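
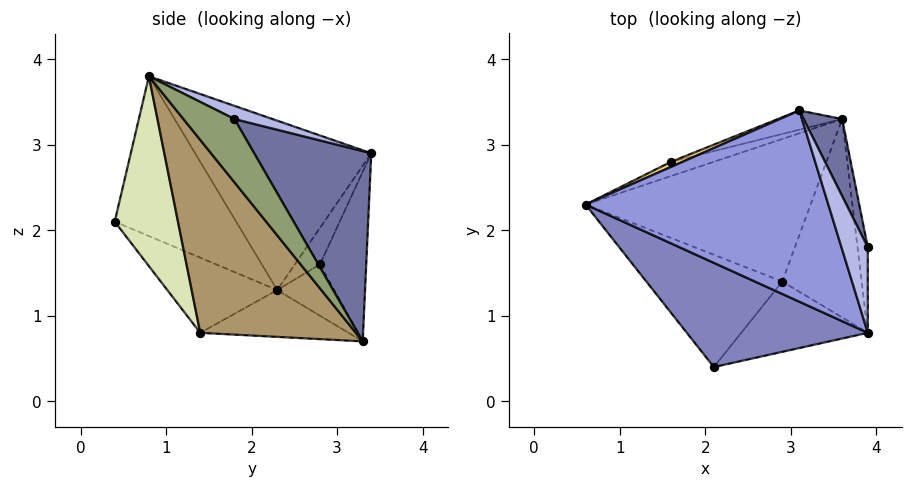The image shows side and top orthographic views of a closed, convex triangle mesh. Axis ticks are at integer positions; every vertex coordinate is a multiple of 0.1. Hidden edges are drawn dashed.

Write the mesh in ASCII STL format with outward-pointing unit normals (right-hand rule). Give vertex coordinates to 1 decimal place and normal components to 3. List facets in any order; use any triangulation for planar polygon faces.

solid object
 facet normal 0.863 0.475 0.174
  outer loop
   vertex 3.1 3.4 2.9
   vertex 3.9 1.8 3.3
   vertex 3.6 3.3 0.7
  endloop
 endfacet
 facet normal -0.648 -0.203 0.734
  outer loop
   vertex 3.9 0.8 3.8
   vertex 0.6 2.3 1.3
   vertex 2.1 0.4 2.1
  endloop
 endfacet
 facet normal -0.569 0.107 0.815
  outer loop
   vertex 3.9 0.8 3.8
   vertex 3.1 3.4 2.9
   vertex 0.6 2.3 1.3
  endloop
 endfacet
 facet normal 0.408 0.408 0.816
  outer loop
   vertex 3.9 0.8 3.8
   vertex 3.9 1.8 3.3
   vertex 3.1 3.4 2.9
  endloop
 endfacet
 facet normal 0.984 -0.080 -0.160
  outer loop
   vertex 3.9 0.8 3.8
   vertex 3.6 3.3 0.7
   vertex 3.9 1.8 3.3
  endloop
 endfacet
 facet normal -0.387 -0.600 -0.700
  outer loop
   vertex 2.9 1.4 0.8
   vertex 2.1 0.4 2.1
   vertex 0.6 2.3 1.3
  endloop
 endfacet
 facet normal -0.204 0.023 -0.979
  outer loop
   vertex 2.9 1.4 0.8
   vertex 0.6 2.3 1.3
   vertex 3.6 3.3 0.7
  endloop
 endfacet
 facet normal 0.487 -0.811 -0.324
  outer loop
   vertex 2.9 1.4 0.8
   vertex 3.9 0.8 3.8
   vertex 2.1 0.4 2.1
  endloop
 endfacet
 facet normal 0.870 -0.339 -0.358
  outer loop
   vertex 2.9 1.4 0.8
   vertex 3.6 3.3 0.7
   vertex 3.9 0.8 3.8
  endloop
 endfacet
 facet normal -0.355 0.887 -0.296
  outer loop
   vertex 1.6 2.8 1.6
   vertex 3.6 3.3 0.7
   vertex 0.6 2.3 1.3
  endloop
 endfacet
 facet normal -0.478 0.865 0.153
  outer loop
   vertex 1.6 2.8 1.6
   vertex 0.6 2.3 1.3
   vertex 3.1 3.4 2.9
  endloop
 endfacet
 facet normal -0.287 0.952 -0.108
  outer loop
   vertex 1.6 2.8 1.6
   vertex 3.1 3.4 2.9
   vertex 3.6 3.3 0.7
  endloop
 endfacet
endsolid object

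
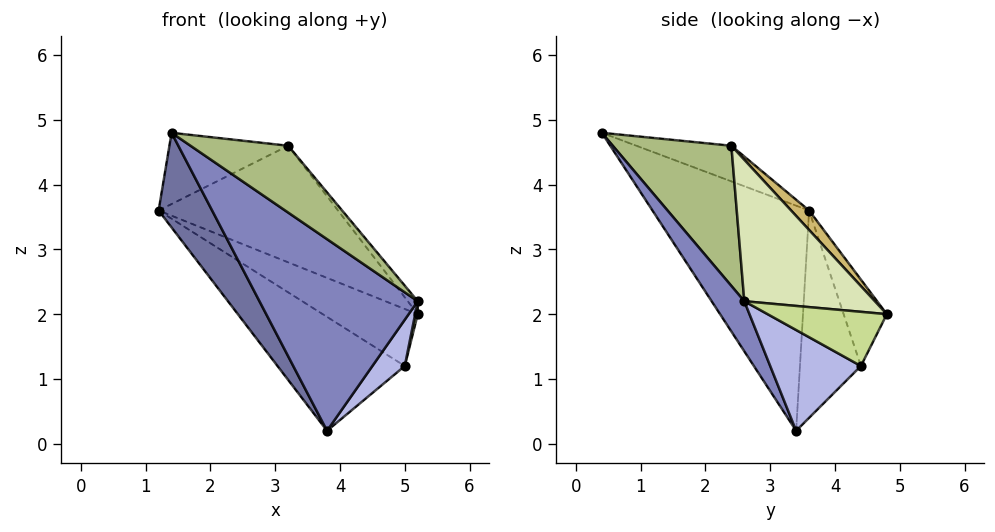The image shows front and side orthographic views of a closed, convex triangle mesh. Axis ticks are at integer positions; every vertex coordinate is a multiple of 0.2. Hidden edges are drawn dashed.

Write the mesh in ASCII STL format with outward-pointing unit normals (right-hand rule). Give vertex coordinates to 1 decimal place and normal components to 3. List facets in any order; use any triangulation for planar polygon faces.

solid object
 facet normal -0.774 -0.264 -0.576
  outer loop
   vertex 3.8 3.4 0.2
   vertex 1.4 0.4 4.8
   vertex 1.2 3.6 3.6
  endloop
 endfacet
 facet normal 0.178 -0.864 -0.471
  outer loop
   vertex 3.8 3.4 0.2
   vertex 5.2 2.6 2.2
   vertex 1.4 0.4 4.8
  endloop
 endfacet
 facet normal -0.403 0.842 -0.358
  outer loop
   vertex 5.0 4.4 1.2
   vertex 3.8 3.4 0.2
   vertex 1.2 3.6 3.6
  endloop
 endfacet
 facet normal 0.738 -0.263 -0.622
  outer loop
   vertex 5.0 4.4 1.2
   vertex 5.2 2.6 2.2
   vertex 3.8 3.4 0.2
  endloop
 endfacet
 facet normal -0.260 0.325 0.909
  outer loop
   vertex 3.2 2.4 4.6
   vertex 1.2 3.6 3.6
   vertex 1.4 0.4 4.8
  endloop
 endfacet
 facet normal 0.665 -0.547 0.508
  outer loop
   vertex 3.2 2.4 4.6
   vertex 1.4 0.4 4.8
   vertex 5.2 2.6 2.2
  endloop
 endfacet
 facet normal 0.972 -0.021 -0.233
  outer loop
   vertex 5.2 4.8 2.0
   vertex 5.2 2.6 2.2
   vertex 5.0 4.4 1.2
  endloop
 endfacet
 facet normal 0.765 0.058 0.642
  outer loop
   vertex 5.2 4.8 2.0
   vertex 3.2 2.4 4.6
   vertex 5.2 2.6 2.2
  endloop
 endfacet
 facet normal -0.390 0.859 -0.332
  outer loop
   vertex 5.2 4.8 2.0
   vertex 5.0 4.4 1.2
   vertex 1.2 3.6 3.6
  endloop
 endfacet
 facet normal 0.071 0.705 0.705
  outer loop
   vertex 5.2 4.8 2.0
   vertex 1.2 3.6 3.6
   vertex 3.2 2.4 4.6
  endloop
 endfacet
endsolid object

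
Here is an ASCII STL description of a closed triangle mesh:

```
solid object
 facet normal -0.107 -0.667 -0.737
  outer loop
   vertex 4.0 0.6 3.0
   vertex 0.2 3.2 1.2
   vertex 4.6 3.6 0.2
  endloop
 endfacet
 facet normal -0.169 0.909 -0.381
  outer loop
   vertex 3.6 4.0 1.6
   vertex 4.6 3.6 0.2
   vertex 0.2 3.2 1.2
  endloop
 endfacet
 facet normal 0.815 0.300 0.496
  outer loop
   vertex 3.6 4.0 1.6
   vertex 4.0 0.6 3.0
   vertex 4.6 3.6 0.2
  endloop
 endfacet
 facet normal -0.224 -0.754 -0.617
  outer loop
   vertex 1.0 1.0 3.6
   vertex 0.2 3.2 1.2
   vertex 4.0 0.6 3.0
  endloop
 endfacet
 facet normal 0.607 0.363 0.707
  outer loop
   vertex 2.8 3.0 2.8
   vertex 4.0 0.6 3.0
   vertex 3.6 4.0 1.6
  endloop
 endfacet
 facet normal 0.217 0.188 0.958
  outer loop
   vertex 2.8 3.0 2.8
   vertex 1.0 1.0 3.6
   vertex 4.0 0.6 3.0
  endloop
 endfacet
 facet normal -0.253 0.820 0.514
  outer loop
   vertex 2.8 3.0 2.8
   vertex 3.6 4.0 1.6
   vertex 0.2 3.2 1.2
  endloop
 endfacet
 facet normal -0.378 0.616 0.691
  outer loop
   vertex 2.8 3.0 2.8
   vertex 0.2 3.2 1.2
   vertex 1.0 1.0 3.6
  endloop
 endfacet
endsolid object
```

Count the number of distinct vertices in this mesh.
6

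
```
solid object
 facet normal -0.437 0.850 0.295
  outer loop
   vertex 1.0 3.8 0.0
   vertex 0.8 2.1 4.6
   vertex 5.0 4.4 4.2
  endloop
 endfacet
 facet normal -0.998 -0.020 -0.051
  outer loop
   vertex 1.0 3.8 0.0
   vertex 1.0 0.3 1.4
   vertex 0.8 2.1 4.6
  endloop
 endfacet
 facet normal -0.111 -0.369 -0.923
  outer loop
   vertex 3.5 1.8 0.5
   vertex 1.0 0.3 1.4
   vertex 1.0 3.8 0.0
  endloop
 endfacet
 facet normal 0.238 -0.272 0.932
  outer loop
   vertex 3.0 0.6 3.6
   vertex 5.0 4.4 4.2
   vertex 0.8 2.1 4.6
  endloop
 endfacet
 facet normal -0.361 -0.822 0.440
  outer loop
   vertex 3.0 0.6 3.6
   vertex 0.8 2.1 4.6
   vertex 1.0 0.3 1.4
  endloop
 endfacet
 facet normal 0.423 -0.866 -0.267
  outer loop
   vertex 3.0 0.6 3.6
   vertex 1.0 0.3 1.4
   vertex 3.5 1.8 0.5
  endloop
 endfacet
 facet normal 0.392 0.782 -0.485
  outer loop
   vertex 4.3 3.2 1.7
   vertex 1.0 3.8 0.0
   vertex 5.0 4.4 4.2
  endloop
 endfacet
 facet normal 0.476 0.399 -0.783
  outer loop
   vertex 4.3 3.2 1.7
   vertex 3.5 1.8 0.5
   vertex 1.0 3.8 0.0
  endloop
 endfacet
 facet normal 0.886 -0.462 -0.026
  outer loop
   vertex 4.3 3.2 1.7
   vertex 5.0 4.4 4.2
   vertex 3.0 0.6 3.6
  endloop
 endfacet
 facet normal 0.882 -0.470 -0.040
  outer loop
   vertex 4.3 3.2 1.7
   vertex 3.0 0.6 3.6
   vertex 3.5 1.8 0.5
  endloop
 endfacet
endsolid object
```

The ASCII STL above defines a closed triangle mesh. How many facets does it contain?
10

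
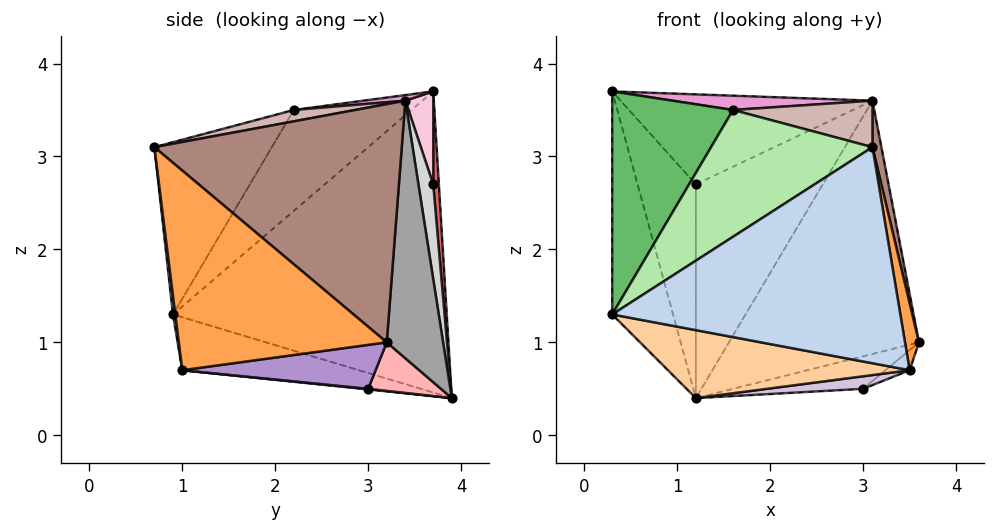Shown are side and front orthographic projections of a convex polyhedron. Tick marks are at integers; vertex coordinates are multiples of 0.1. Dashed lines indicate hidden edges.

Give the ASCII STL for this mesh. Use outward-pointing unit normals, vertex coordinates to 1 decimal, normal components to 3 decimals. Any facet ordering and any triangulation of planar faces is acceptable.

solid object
 facet normal -0.946 0.210 -0.245
  outer loop
   vertex 1.2 3.9 0.4
   vertex 0.3 0.9 1.3
   vertex 0.3 3.7 3.7
  endloop
 endfacet
 facet normal 0.008 -0.992 -0.123
  outer loop
   vertex 3.5 1.0 0.7
   vertex 3.1 0.7 3.1
   vertex 0.3 0.9 1.3
  endloop
 endfacet
 facet normal 0.986 -0.066 0.156
  outer loop
   vertex 3.5 1.0 0.7
   vertex 3.6 3.2 1.0
   vertex 3.1 0.7 3.1
  endloop
 endfacet
 facet normal -0.172 -0.235 -0.957
  outer loop
   vertex 3.5 1.0 0.7
   vertex 0.3 0.9 1.3
   vertex 1.2 3.9 0.4
  endloop
 endfacet
 facet normal -0.536 -0.550 0.641
  outer loop
   vertex 1.6 2.2 3.5
   vertex 0.3 3.7 3.7
   vertex 0.3 0.9 1.3
  endloop
 endfacet
 facet normal -0.454 -0.624 0.637
  outer loop
   vertex 1.6 2.2 3.5
   vertex 0.3 0.9 1.3
   vertex 3.1 0.7 3.1
  endloop
 endfacet
 facet normal 0.096 0.992 0.086
  outer loop
   vertex 1.2 3.7 2.7
   vertex 1.2 3.9 0.4
   vertex 0.3 3.7 3.7
  endloop
 endfacet
 facet normal 0.357 0.637 -0.683
  outer loop
   vertex 3.0 3.0 0.5
   vertex 1.2 3.9 0.4
   vertex 3.6 3.2 1.0
  endloop
 endfacet
 facet normal 0.623 0.078 -0.778
  outer loop
   vertex 3.0 3.0 0.5
   vertex 3.6 3.2 1.0
   vertex 3.5 1.0 0.7
  endloop
 endfacet
 facet normal 0.006 -0.098 -0.995
  outer loop
   vertex 3.0 3.0 0.5
   vertex 3.5 1.0 0.7
   vertex 1.2 3.9 0.4
  endloop
 endfacet
 facet normal 0.981 -0.035 0.191
  outer loop
   vertex 3.1 3.4 3.6
   vertex 3.1 0.7 3.1
   vertex 3.6 3.2 1.0
  endloop
 endfacet
 facet normal 0.080 -0.182 0.980
  outer loop
   vertex 3.1 3.4 3.6
   vertex 1.6 2.2 3.5
   vertex 3.1 0.7 3.1
  endloop
 endfacet
 facet normal 0.023 -0.112 0.993
  outer loop
   vertex 3.1 3.4 3.6
   vertex 0.3 3.7 3.7
   vertex 1.6 2.2 3.5
  endloop
 endfacet
 facet normal 0.109 0.989 0.099
  outer loop
   vertex 3.1 3.4 3.6
   vertex 1.2 3.7 2.7
   vertex 0.3 3.7 3.7
  endloop
 endfacet
 facet normal 0.284 0.959 -0.019
  outer loop
   vertex 3.1 3.4 3.6
   vertex 3.6 3.2 1.0
   vertex 1.2 3.9 0.4
  endloop
 endfacet
 facet normal 0.115 0.990 0.086
  outer loop
   vertex 3.1 3.4 3.6
   vertex 1.2 3.9 0.4
   vertex 1.2 3.7 2.7
  endloop
 endfacet
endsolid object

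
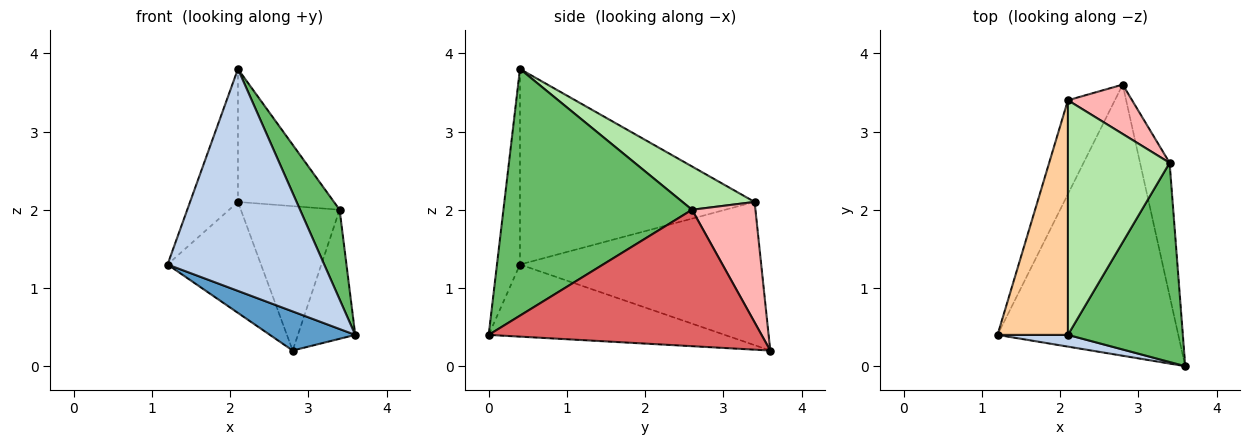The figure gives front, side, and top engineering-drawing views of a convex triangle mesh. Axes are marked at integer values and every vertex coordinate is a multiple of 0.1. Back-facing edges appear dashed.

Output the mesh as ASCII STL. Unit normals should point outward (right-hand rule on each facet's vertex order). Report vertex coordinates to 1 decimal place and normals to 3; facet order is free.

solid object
 facet normal -0.367 -0.133 -0.921
  outer loop
   vertex 2.8 3.6 0.2
   vertex 3.6 0.0 0.4
   vertex 1.2 0.4 1.3
  endloop
 endfacet
 facet normal -0.145 -0.988 0.052
  outer loop
   vertex 2.1 0.4 3.8
   vertex 1.2 0.4 1.3
   vertex 3.6 0.0 0.4
  endloop
 endfacet
 facet normal -0.892 0.345 -0.292
  outer loop
   vertex 2.1 3.4 2.1
   vertex 2.8 3.6 0.2
   vertex 1.2 0.4 1.3
  endloop
 endfacet
 facet normal -0.924 0.189 0.333
  outer loop
   vertex 2.1 3.4 2.1
   vertex 1.2 0.4 1.3
   vertex 2.1 0.4 3.8
  endloop
 endfacet
 facet normal 0.891 -0.187 0.415
  outer loop
   vertex 3.4 2.6 2.0
   vertex 2.1 0.4 3.8
   vertex 3.6 0.0 0.4
  endloop
 endfacet
 facet normal 0.347 0.462 0.816
  outer loop
   vertex 3.4 2.6 2.0
   vertex 2.1 3.4 2.1
   vertex 2.1 0.4 3.8
  endloop
 endfacet
 facet normal 0.957 0.201 -0.207
  outer loop
   vertex 3.4 2.6 2.0
   vertex 3.6 0.0 0.4
   vertex 2.8 3.6 0.2
  endloop
 endfacet
 facet normal 0.519 0.809 0.276
  outer loop
   vertex 3.4 2.6 2.0
   vertex 2.8 3.6 0.2
   vertex 2.1 3.4 2.1
  endloop
 endfacet
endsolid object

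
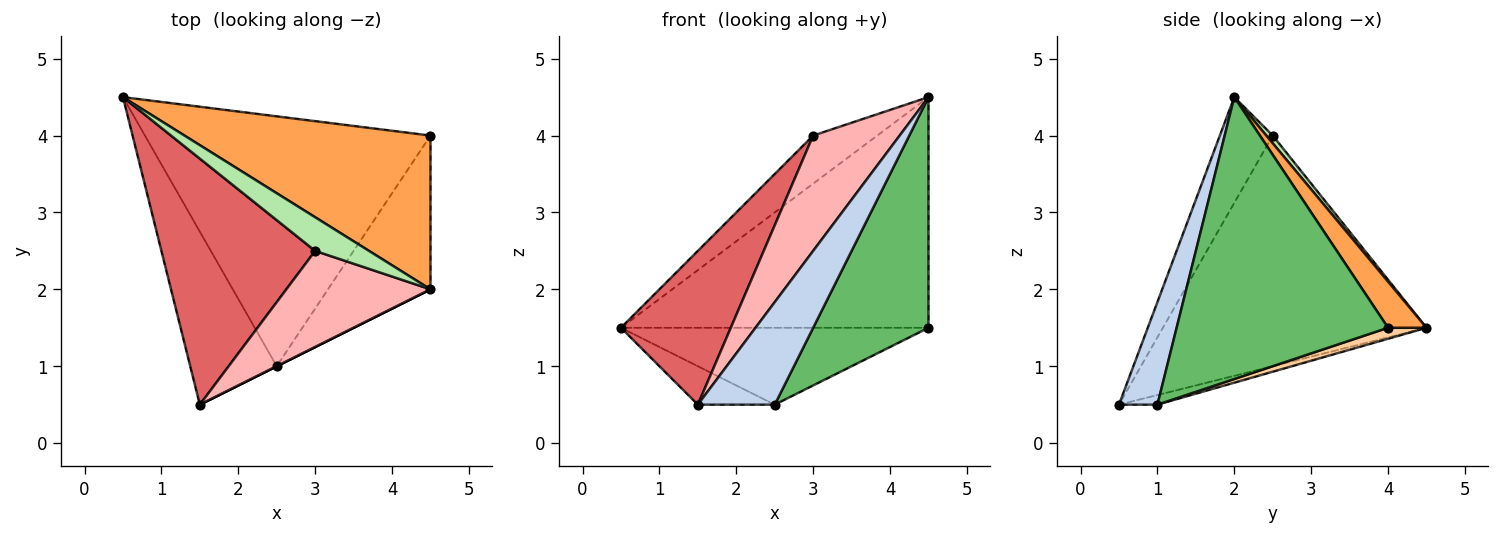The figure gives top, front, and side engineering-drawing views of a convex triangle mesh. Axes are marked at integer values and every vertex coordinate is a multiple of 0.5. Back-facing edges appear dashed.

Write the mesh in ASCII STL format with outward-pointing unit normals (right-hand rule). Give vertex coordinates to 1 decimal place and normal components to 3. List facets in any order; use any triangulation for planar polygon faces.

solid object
 facet normal -0.108 0.216 -0.970
  outer loop
   vertex 2.5 1.0 0.5
   vertex 1.5 0.5 0.5
   vertex 0.5 4.5 1.5
  endloop
 endfacet
 facet normal 0.447 -0.894 0.000
  outer loop
   vertex 2.5 1.0 0.5
   vertex 4.5 2.0 4.5
   vertex 1.5 0.5 0.5
  endloop
 endfacet
 facet normal 0.103 0.828 0.552
  outer loop
   vertex 4.5 4.0 1.5
   vertex 0.5 4.5 1.5
   vertex 4.5 2.0 4.5
  endloop
 endfacet
 facet normal 0.037 0.294 -0.955
  outer loop
   vertex 4.5 4.0 1.5
   vertex 2.5 1.0 0.5
   vertex 0.5 4.5 1.5
  endloop
 endfacet
 facet normal 0.836 -0.456 -0.304
  outer loop
   vertex 4.5 4.0 1.5
   vertex 4.5 2.0 4.5
   vertex 2.5 1.0 0.5
  endloop
 endfacet
 facet normal 0.082 0.816 0.572
  outer loop
   vertex 3.0 2.5 4.0
   vertex 4.5 2.0 4.5
   vertex 0.5 4.5 1.5
  endloop
 endfacet
 facet normal -0.786 -0.328 0.524
  outer loop
   vertex 3.0 2.5 4.0
   vertex 0.5 4.5 1.5
   vertex 1.5 0.5 0.5
  endloop
 endfacet
 facet normal -0.425 -0.695 0.580
  outer loop
   vertex 3.0 2.5 4.0
   vertex 1.5 0.5 0.5
   vertex 4.5 2.0 4.5
  endloop
 endfacet
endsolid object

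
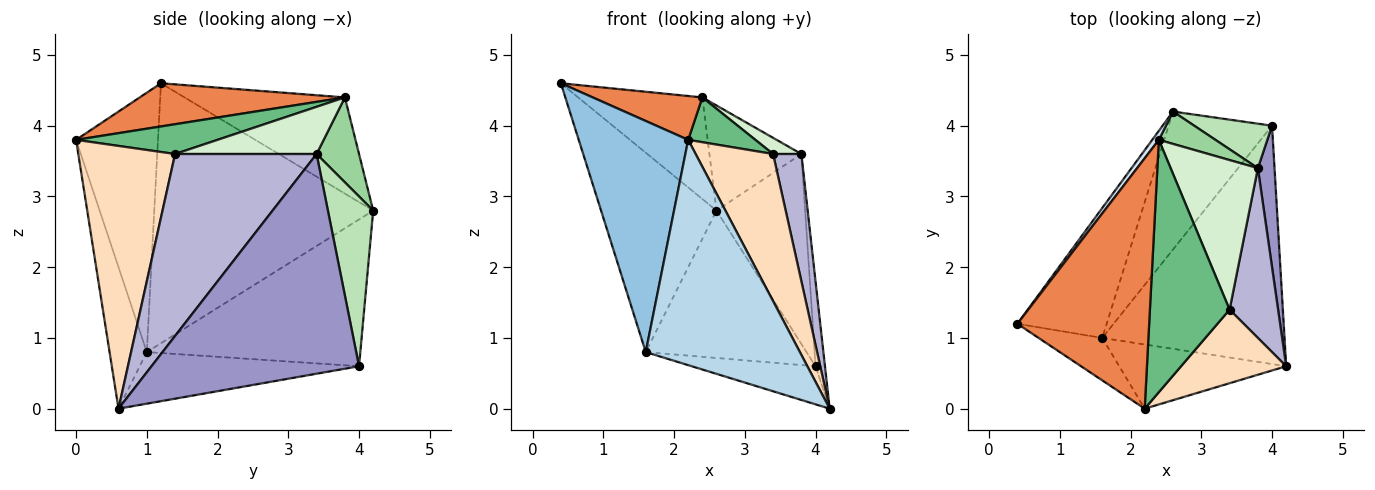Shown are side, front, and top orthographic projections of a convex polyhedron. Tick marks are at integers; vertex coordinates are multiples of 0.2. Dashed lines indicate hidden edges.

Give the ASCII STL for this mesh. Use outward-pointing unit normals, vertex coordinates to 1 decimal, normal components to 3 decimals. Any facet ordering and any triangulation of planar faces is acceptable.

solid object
 facet normal -0.846 0.446 -0.291
  outer loop
   vertex 1.6 1.0 0.8
   vertex 0.4 1.2 4.6
   vertex 2.6 4.2 2.8
  endloop
 endfacet
 facet normal -0.593 -0.792 -0.145
  outer loop
   vertex 1.6 1.0 0.8
   vertex 2.2 0.0 3.8
   vertex 0.4 1.2 4.6
  endloop
 endfacet
 facet normal -0.226 -0.937 -0.267
  outer loop
   vertex 1.6 1.0 0.8
   vertex 4.2 0.6 0.0
   vertex 2.2 0.0 3.8
  endloop
 endfacet
 facet normal -0.789 0.611 0.054
  outer loop
   vertex 2.4 3.8 4.4
   vertex 2.6 4.2 2.8
   vertex 0.4 1.2 4.6
  endloop
 endfacet
 facet normal 0.307 -0.164 0.937
  outer loop
   vertex 2.4 3.8 4.4
   vertex 0.4 1.2 4.6
   vertex 2.2 0.0 3.8
  endloop
 endfacet
 facet normal -0.269 0.152 -0.951
  outer loop
   vertex 4.0 4.0 0.6
   vertex 4.2 0.6 0.0
   vertex 1.6 1.0 0.8
  endloop
 endfacet
 facet normal -0.696 0.524 -0.491
  outer loop
   vertex 4.0 4.0 0.6
   vertex 1.6 1.0 0.8
   vertex 2.6 4.2 2.8
  endloop
 endfacet
 facet normal 0.745 -0.596 0.298
  outer loop
   vertex 3.4 1.4 3.6
   vertex 2.2 0.0 3.8
   vertex 4.2 0.6 0.0
  endloop
 endfacet
 facet normal 0.345 -0.164 0.924
  outer loop
   vertex 3.4 1.4 3.6
   vertex 2.4 3.8 4.4
   vertex 2.2 0.0 3.8
  endloop
 endfacet
 facet normal 0.404 0.874 0.269
  outer loop
   vertex 3.8 3.4 3.6
   vertex 2.6 4.2 2.8
   vertex 2.4 3.8 4.4
  endloop
 endfacet
 facet normal 0.445 0.872 0.204
  outer loop
   vertex 3.8 3.4 3.6
   vertex 4.0 4.0 0.6
   vertex 2.6 4.2 2.8
  endloop
 endfacet
 facet normal 0.473 -0.095 0.876
  outer loop
   vertex 3.8 3.4 3.6
   vertex 2.4 3.8 4.4
   vertex 3.4 1.4 3.6
  endloop
 endfacet
 facet normal 0.996 0.045 0.075
  outer loop
   vertex 3.8 3.4 3.6
   vertex 4.2 0.6 0.0
   vertex 4.0 4.0 0.6
  endloop
 endfacet
 facet normal 0.949 -0.190 0.253
  outer loop
   vertex 3.8 3.4 3.6
   vertex 3.4 1.4 3.6
   vertex 4.2 0.6 0.0
  endloop
 endfacet
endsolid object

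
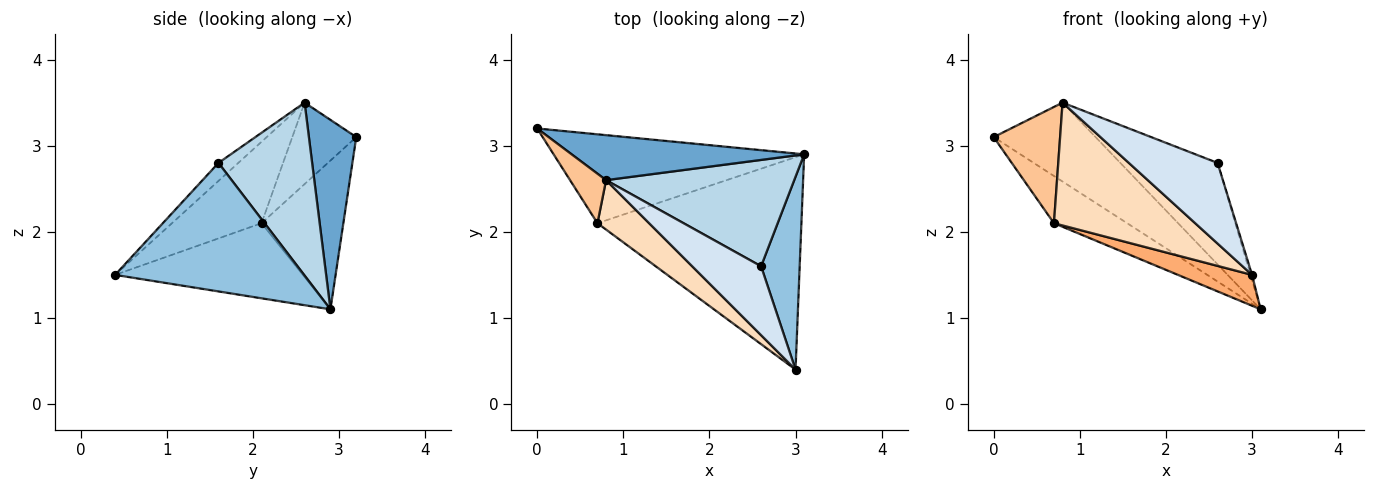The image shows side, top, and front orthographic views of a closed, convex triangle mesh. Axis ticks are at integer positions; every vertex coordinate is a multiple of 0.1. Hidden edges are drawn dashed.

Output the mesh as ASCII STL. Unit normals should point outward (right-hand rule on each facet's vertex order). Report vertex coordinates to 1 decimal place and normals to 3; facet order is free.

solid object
 facet normal 0.374 0.805 0.459
  outer loop
   vertex 0.8 2.6 3.5
   vertex 3.1 2.9 1.1
   vertex 0.0 3.2 3.1
  endloop
 endfacet
 facet normal 0.958 0.008 0.288
  outer loop
   vertex 2.6 1.6 2.8
   vertex 3.0 0.4 1.5
   vertex 3.1 2.9 1.1
  endloop
 endfacet
 facet normal 0.554 0.575 0.602
  outer loop
   vertex 2.6 1.6 2.8
   vertex 3.1 2.9 1.1
   vertex 0.8 2.6 3.5
  endloop
 endfacet
 facet normal -0.167 -0.750 0.640
  outer loop
   vertex 2.6 1.6 2.8
   vertex 0.8 2.6 3.5
   vertex 3.0 0.4 1.5
  endloop
 endfacet
 facet normal -0.464 0.416 -0.782
  outer loop
   vertex 0.7 2.1 2.1
   vertex 0.0 3.2 3.1
   vertex 3.1 2.9 1.1
  endloop
 endfacet
 facet normal -0.342 -0.135 -0.930
  outer loop
   vertex 0.7 2.1 2.1
   vertex 3.1 2.9 1.1
   vertex 3.0 0.4 1.5
  endloop
 endfacet
 facet normal -0.663 -0.689 0.293
  outer loop
   vertex 0.7 2.1 2.1
   vertex 0.8 2.6 3.5
   vertex 0.0 3.2 3.1
  endloop
 endfacet
 facet normal -0.507 -0.800 0.322
  outer loop
   vertex 0.7 2.1 2.1
   vertex 3.0 0.4 1.5
   vertex 0.8 2.6 3.5
  endloop
 endfacet
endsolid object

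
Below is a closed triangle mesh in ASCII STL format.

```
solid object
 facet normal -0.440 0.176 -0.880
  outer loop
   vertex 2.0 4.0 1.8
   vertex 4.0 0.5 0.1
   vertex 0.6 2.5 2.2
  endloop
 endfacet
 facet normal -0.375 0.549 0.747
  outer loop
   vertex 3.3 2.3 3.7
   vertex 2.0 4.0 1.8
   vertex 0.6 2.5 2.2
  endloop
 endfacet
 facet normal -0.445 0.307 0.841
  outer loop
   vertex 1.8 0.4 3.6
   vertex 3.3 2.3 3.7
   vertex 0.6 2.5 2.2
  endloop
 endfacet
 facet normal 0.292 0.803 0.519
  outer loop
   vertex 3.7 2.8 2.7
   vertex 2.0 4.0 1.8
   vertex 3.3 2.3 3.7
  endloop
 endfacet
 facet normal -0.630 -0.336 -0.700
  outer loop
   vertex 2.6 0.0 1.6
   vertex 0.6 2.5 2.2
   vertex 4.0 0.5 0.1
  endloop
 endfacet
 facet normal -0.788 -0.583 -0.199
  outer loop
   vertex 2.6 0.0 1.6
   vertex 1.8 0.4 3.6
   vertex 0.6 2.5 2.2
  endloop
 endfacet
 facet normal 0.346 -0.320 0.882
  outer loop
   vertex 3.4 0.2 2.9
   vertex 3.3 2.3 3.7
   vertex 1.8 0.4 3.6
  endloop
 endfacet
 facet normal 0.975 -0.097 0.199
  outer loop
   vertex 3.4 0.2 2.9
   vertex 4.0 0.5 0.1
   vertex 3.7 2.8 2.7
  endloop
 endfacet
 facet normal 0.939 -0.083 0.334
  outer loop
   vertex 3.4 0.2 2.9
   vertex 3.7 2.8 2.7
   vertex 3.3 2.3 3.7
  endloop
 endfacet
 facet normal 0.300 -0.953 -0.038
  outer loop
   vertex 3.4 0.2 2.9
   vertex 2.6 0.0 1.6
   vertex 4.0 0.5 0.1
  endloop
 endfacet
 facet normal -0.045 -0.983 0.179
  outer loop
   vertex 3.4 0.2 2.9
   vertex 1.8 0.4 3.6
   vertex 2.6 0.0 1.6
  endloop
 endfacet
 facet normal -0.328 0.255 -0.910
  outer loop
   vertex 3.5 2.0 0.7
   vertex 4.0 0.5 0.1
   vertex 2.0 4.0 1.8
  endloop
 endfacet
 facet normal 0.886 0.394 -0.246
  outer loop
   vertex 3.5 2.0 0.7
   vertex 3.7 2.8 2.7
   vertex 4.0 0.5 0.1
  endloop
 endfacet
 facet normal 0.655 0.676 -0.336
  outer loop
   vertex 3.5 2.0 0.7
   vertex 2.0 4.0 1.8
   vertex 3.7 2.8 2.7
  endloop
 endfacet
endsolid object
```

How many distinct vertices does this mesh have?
9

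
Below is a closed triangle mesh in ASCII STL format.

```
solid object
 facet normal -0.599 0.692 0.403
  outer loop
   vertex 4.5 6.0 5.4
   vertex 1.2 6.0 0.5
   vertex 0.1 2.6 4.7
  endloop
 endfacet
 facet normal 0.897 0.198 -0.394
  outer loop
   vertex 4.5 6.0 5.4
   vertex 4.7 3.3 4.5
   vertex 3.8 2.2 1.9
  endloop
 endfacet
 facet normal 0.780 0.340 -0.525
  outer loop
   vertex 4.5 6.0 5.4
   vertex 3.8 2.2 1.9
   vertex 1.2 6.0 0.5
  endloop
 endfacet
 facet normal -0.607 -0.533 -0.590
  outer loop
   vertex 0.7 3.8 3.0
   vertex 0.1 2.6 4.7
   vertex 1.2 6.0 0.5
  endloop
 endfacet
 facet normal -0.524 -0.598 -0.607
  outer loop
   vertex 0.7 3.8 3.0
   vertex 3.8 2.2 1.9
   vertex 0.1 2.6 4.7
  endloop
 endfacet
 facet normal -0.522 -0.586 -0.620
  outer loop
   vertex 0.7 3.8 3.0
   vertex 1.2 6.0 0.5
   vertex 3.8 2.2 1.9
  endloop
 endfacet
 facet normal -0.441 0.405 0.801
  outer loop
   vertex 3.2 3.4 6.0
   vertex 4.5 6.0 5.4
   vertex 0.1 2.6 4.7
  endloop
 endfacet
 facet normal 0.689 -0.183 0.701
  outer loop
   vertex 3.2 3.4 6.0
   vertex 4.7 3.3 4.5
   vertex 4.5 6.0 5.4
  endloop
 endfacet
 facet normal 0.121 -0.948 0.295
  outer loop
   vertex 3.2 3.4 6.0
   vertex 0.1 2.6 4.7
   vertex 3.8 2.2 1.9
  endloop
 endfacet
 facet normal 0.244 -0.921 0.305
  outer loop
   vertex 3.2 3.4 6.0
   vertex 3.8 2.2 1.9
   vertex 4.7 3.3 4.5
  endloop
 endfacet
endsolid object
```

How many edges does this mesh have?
15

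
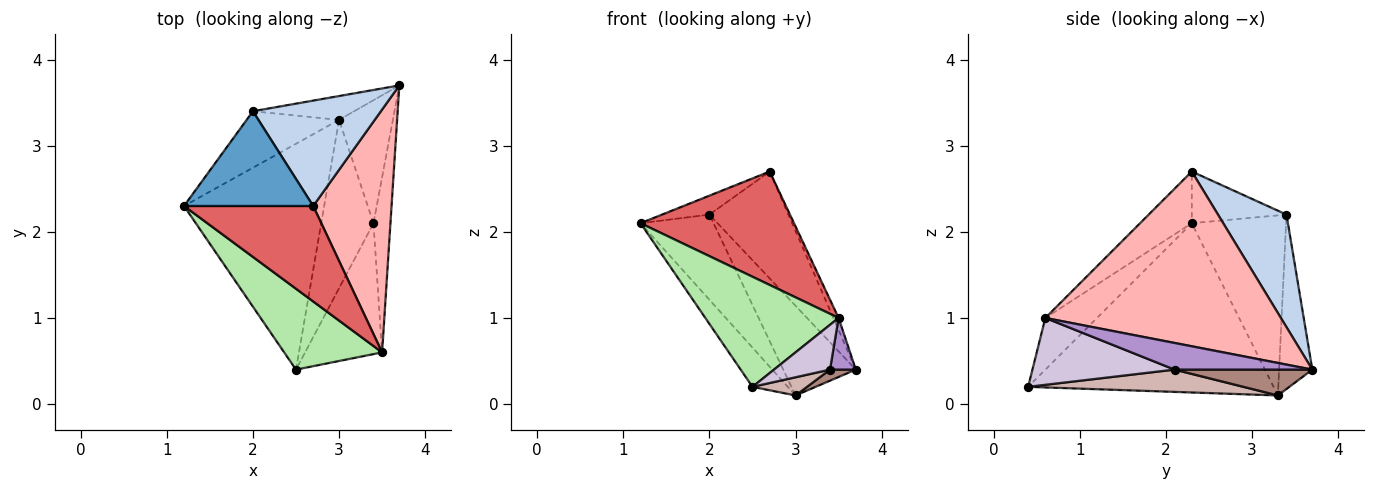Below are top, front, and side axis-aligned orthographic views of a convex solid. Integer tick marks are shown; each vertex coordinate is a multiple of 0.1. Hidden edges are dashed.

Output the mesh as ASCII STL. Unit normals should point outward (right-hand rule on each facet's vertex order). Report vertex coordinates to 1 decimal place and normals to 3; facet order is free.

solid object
 facet normal -0.365 0.183 0.913
  outer loop
   vertex 2.0 3.4 2.2
   vertex 1.2 2.3 2.1
   vertex 2.7 2.3 2.7
  endloop
 endfacet
 facet normal 0.525 0.606 0.597
  outer loop
   vertex 2.0 3.4 2.2
   vertex 2.7 2.3 2.7
   vertex 3.7 3.7 0.4
  endloop
 endfacet
 facet normal -0.766 0.110 -0.634
  outer loop
   vertex 3.0 3.3 0.1
   vertex 2.5 0.4 0.2
   vertex 1.2 2.3 2.1
  endloop
 endfacet
 facet normal -0.733 0.567 -0.376
  outer loop
   vertex 3.0 3.3 0.1
   vertex 1.2 2.3 2.1
   vertex 2.0 3.4 2.2
  endloop
 endfacet
 facet normal -0.404 0.884 -0.235
  outer loop
   vertex 3.0 3.3 0.1
   vertex 2.0 3.4 2.2
   vertex 3.7 3.7 0.4
  endloop
 endfacet
 facet normal -0.298 -0.769 0.565
  outer loop
   vertex 3.5 0.6 1.0
   vertex 1.2 2.3 2.1
   vertex 2.5 0.4 0.2
  endloop
 endfacet
 facet normal -0.249 -0.741 0.624
  outer loop
   vertex 3.5 0.6 1.0
   vertex 2.7 2.3 2.7
   vertex 1.2 2.3 2.1
  endloop
 endfacet
 facet normal 0.912 0.020 0.409
  outer loop
   vertex 3.5 0.6 1.0
   vertex 3.7 3.7 0.4
   vertex 2.7 2.3 2.7
  endloop
 endfacet
 facet normal 0.834 -0.156 -0.530
  outer loop
   vertex 3.4 2.1 0.4
   vertex 3.7 3.7 0.4
   vertex 3.5 0.6 1.0
  endloop
 endfacet
 facet normal 0.635 -0.250 -0.731
  outer loop
   vertex 3.4 2.1 0.4
   vertex 3.5 0.6 1.0
   vertex 2.5 0.4 0.2
  endloop
 endfacet
 facet normal 0.431 -0.081 -0.899
  outer loop
   vertex 3.4 2.1 0.4
   vertex 3.0 3.3 0.1
   vertex 3.7 3.7 0.4
  endloop
 endfacet
 facet normal 0.390 -0.099 -0.915
  outer loop
   vertex 3.4 2.1 0.4
   vertex 2.5 0.4 0.2
   vertex 3.0 3.3 0.1
  endloop
 endfacet
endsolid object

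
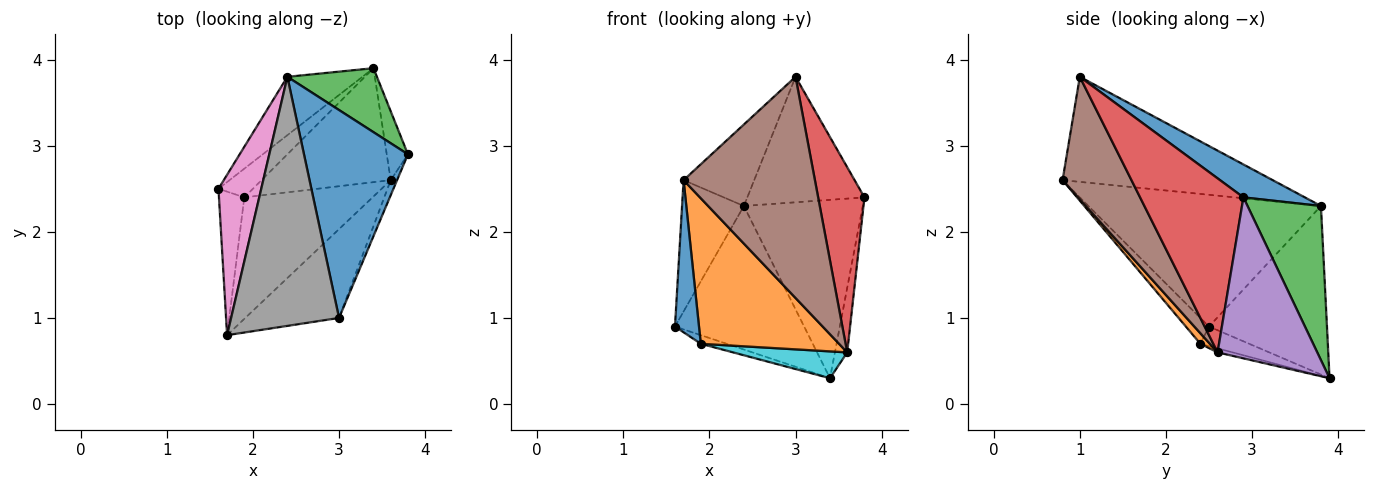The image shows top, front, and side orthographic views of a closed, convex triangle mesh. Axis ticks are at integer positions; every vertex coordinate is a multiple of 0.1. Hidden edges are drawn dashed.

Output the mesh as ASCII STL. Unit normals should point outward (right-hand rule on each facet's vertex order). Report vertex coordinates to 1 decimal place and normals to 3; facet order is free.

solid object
 facet normal 0.262 0.499 0.826
  outer loop
   vertex 2.4 3.8 2.3
   vertex 3.0 1.0 3.8
   vertex 3.8 2.9 2.4
  endloop
 endfacet
 facet normal -0.646 0.707 -0.288
  outer loop
   vertex 2.4 3.8 2.3
   vertex 3.4 3.9 0.3
   vertex 1.6 2.5 0.9
  endloop
 endfacet
 facet normal 0.502 0.814 0.292
  outer loop
   vertex 2.4 3.8 2.3
   vertex 3.8 2.9 2.4
   vertex 3.4 3.9 0.3
  endloop
 endfacet
 facet normal 0.912 -0.409 -0.033
  outer loop
   vertex 3.6 2.6 0.6
   vertex 3.8 2.9 2.4
   vertex 3.0 1.0 3.8
  endloop
 endfacet
 facet normal 0.984 0.121 -0.130
  outer loop
   vertex 3.6 2.6 0.6
   vertex 3.4 3.9 0.3
   vertex 3.8 2.9 2.4
  endloop
 endfacet
 facet normal 0.438 -0.834 -0.335
  outer loop
   vertex 1.7 0.8 2.6
   vertex 3.6 2.6 0.6
   vertex 3.0 1.0 3.8
  endloop
 endfacet
 facet normal -0.922 0.245 0.299
  outer loop
   vertex 1.7 0.8 2.6
   vertex 2.4 3.8 2.3
   vertex 1.6 2.5 0.9
  endloop
 endfacet
 facet normal -0.679 0.228 0.698
  outer loop
   vertex 1.7 0.8 2.6
   vertex 3.0 1.0 3.8
   vertex 2.4 3.8 2.3
  endloop
 endfacet
 facet normal -0.477 0.253 -0.842
  outer loop
   vertex 1.9 2.4 0.7
   vertex 1.6 2.5 0.9
   vertex 3.4 3.9 0.3
  endloop
 endfacet
 facet normal -0.030 -0.229 -0.973
  outer loop
   vertex 1.9 2.4 0.7
   vertex 3.4 3.9 0.3
   vertex 3.6 2.6 0.6
  endloop
 endfacet
 facet normal -0.573 -0.596 -0.562
  outer loop
   vertex 1.9 2.4 0.7
   vertex 1.7 0.8 2.6
   vertex 1.6 2.5 0.9
  endloop
 endfacet
 facet normal 0.053 -0.767 -0.640
  outer loop
   vertex 1.9 2.4 0.7
   vertex 3.6 2.6 0.6
   vertex 1.7 0.8 2.6
  endloop
 endfacet
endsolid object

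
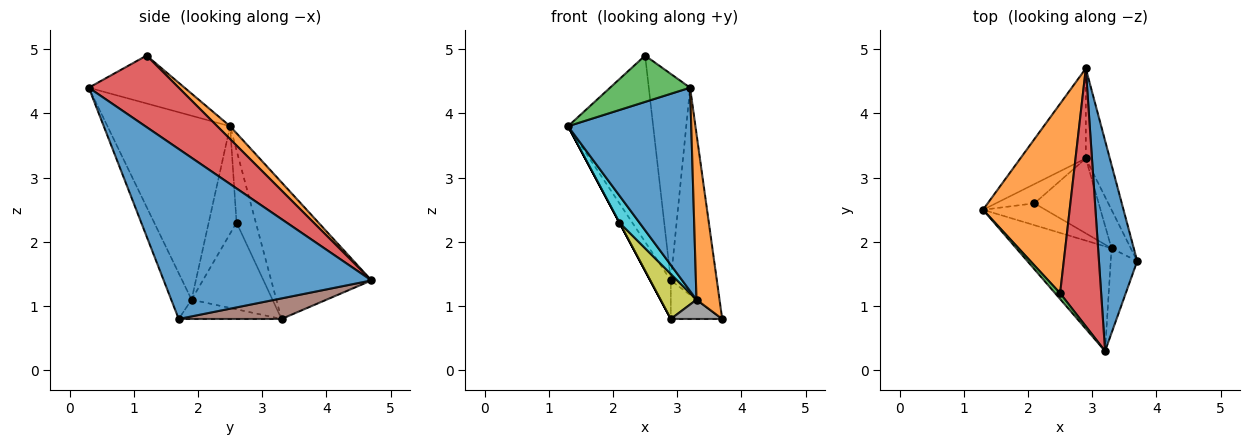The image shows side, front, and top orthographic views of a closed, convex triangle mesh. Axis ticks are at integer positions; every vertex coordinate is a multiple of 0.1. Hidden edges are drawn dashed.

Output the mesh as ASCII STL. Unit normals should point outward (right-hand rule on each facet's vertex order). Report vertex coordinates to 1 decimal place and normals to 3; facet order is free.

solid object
 facet normal 0.954 0.211 0.215
  outer loop
   vertex 3.2 0.3 4.4
   vertex 3.7 1.7 0.8
   vertex 2.9 4.7 1.4
  endloop
 endfacet
 facet normal 0.105 0.697 0.709
  outer loop
   vertex 2.5 1.2 4.9
   vertex 2.9 4.7 1.4
   vertex 1.3 2.5 3.8
  endloop
 endfacet
 facet normal -0.765 -0.639 0.079
  outer loop
   vertex 2.5 1.2 4.9
   vertex 1.3 2.5 3.8
   vertex 3.2 0.3 4.4
  endloop
 endfacet
 facet normal 0.806 0.370 0.462
  outer loop
   vertex 2.5 1.2 4.9
   vertex 3.2 0.3 4.4
   vertex 2.9 4.7 1.4
  endloop
 endfacet
 facet normal -0.887 0.182 -0.425
  outer loop
   vertex 2.9 3.3 0.8
   vertex 1.3 2.5 3.8
   vertex 2.9 4.7 1.4
  endloop
 endfacet
 facet normal 0.619 0.309 -0.722
  outer loop
   vertex 2.9 3.3 0.8
   vertex 2.9 4.7 1.4
   vertex 3.7 1.7 0.8
  endloop
 endfacet
 facet normal -0.882 0.000 -0.471
  outer loop
   vertex 2.1 2.6 2.3
   vertex 1.3 2.5 3.8
   vertex 2.9 3.3 0.8
  endloop
 endfacet
 facet normal -0.667 -0.333 -0.667
  outer loop
   vertex 3.3 1.9 1.1
   vertex 2.9 3.3 0.8
   vertex 3.7 1.7 0.8
  endloop
 endfacet
 facet normal -0.757 -0.336 -0.561
  outer loop
   vertex 3.3 1.9 1.1
   vertex 2.1 2.6 2.3
   vertex 2.9 3.3 0.8
  endloop
 endfacet
 facet normal -0.735 -0.527 -0.427
  outer loop
   vertex 3.3 1.9 1.1
   vertex 1.3 2.5 3.8
   vertex 2.1 2.6 2.3
  endloop
 endfacet
 facet normal -0.663 -0.666 -0.343
  outer loop
   vertex 3.3 1.9 1.1
   vertex 3.2 0.3 4.4
   vertex 1.3 2.5 3.8
  endloop
 endfacet
 facet normal -0.618 -0.700 -0.358
  outer loop
   vertex 3.3 1.9 1.1
   vertex 3.7 1.7 0.8
   vertex 3.2 0.3 4.4
  endloop
 endfacet
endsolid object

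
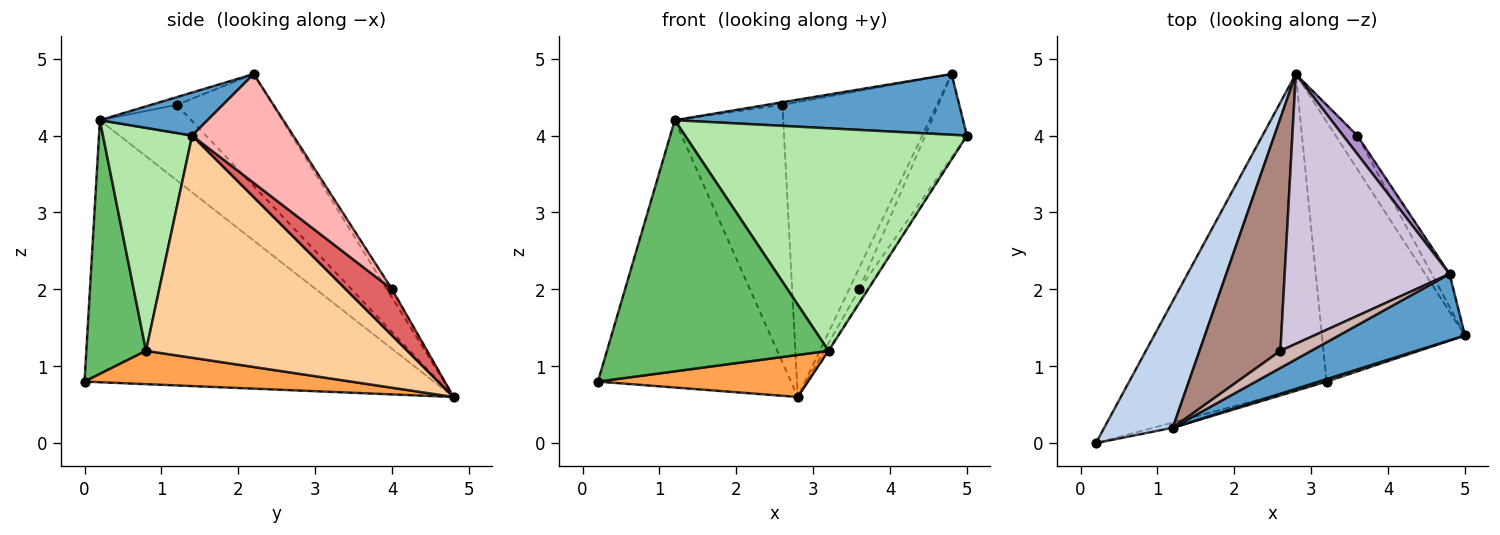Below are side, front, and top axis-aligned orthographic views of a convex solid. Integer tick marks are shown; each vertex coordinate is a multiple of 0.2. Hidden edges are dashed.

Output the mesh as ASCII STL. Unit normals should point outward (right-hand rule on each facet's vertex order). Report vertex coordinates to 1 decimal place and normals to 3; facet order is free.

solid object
 facet normal 0.244 -0.654 0.716
  outer loop
   vertex 1.2 0.2 4.2
   vertex 5.0 1.4 4.0
   vertex 4.8 2.2 4.8
  endloop
 endfacet
 facet normal -0.853 0.471 0.223
  outer loop
   vertex 1.2 0.2 4.2
   vertex 2.8 4.8 0.6
   vertex 0.2 0.0 0.8
  endloop
 endfacet
 facet normal 0.165 -0.130 -0.978
  outer loop
   vertex 3.2 0.8 1.2
   vertex 0.2 0.0 0.8
   vertex 2.8 4.8 0.6
  endloop
 endfacet
 facet normal 0.841 0.003 -0.541
  outer loop
   vertex 3.2 0.8 1.2
   vertex 2.8 4.8 0.6
   vertex 5.0 1.4 4.0
  endloop
 endfacet
 facet normal 0.260 -0.965 -0.020
  outer loop
   vertex 3.2 0.8 1.2
   vertex 1.2 0.2 4.2
   vertex 0.2 0.0 0.8
  endloop
 endfacet
 facet normal 0.302 -0.953 0.010
  outer loop
   vertex 3.2 0.8 1.2
   vertex 5.0 1.4 4.0
   vertex 1.2 0.2 4.2
  endloop
 endfacet
 facet normal 0.894 0.158 -0.420
  outer loop
   vertex 3.6 4.0 2.0
   vertex 5.0 1.4 4.0
   vertex 2.8 4.8 0.6
  endloop
 endfacet
 facet normal 0.914 0.377 -0.149
  outer loop
   vertex 3.6 4.0 2.0
   vertex 4.8 2.2 4.8
   vertex 5.0 1.4 4.0
  endloop
 endfacet
 facet normal -0.355 0.710 0.608
  outer loop
   vertex 3.6 4.0 2.0
   vertex 2.8 4.8 0.6
   vertex 4.8 2.2 4.8
  endloop
 endfacet
 facet normal -0.416 0.671 0.614
  outer loop
   vertex 2.6 1.2 4.4
   vertex 4.8 2.2 4.8
   vertex 2.8 4.8 0.6
  endloop
 endfacet
 facet normal -0.531 0.629 0.568
  outer loop
   vertex 2.6 1.2 4.4
   vertex 2.8 4.8 0.6
   vertex 1.2 0.2 4.2
  endloop
 endfacet
 facet normal -0.240 0.144 0.960
  outer loop
   vertex 2.6 1.2 4.4
   vertex 1.2 0.2 4.2
   vertex 4.8 2.2 4.8
  endloop
 endfacet
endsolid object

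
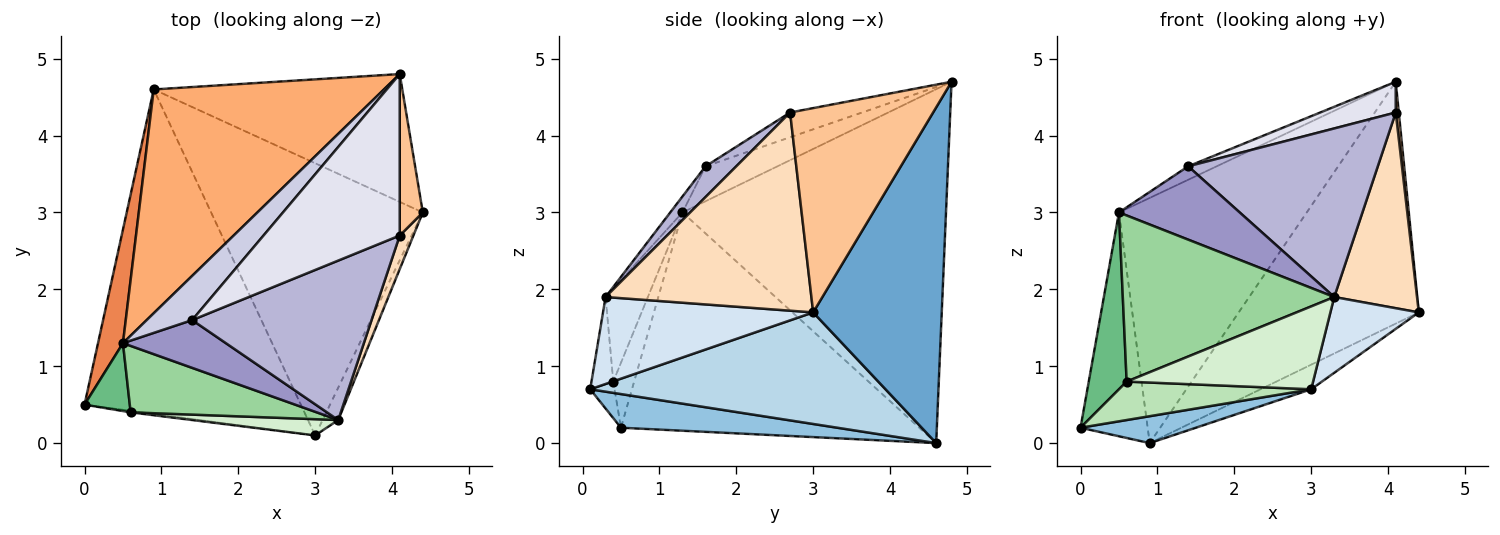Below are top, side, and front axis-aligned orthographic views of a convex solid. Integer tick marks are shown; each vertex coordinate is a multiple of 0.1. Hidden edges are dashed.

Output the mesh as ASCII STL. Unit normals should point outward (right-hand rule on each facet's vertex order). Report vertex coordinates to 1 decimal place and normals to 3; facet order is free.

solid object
 facet normal 0.534 0.748 -0.395
  outer loop
   vertex 4.1 4.8 4.7
   vertex 4.4 3.0 1.7
   vertex 0.9 4.6 0.0
  endloop
 endfacet
 facet normal 0.153 -0.082 -0.985
  outer loop
   vertex 3.0 0.1 0.7
   vertex 0.0 0.5 0.2
   vertex 0.9 4.6 0.0
  endloop
 endfacet
 facet normal 0.465 0.080 -0.882
  outer loop
   vertex 3.0 0.1 0.7
   vertex 0.9 4.6 0.0
   vertex 4.4 3.0 1.7
  endloop
 endfacet
 facet normal 0.909 -0.383 -0.164
  outer loop
   vertex 3.0 0.1 0.7
   vertex 4.4 3.0 1.7
   vertex 3.3 0.3 1.9
  endloop
 endfacet
 facet normal -0.970 0.218 0.111
  outer loop
   vertex 0.5 1.3 3.0
   vertex 0.9 4.6 0.0
   vertex 0.0 0.5 0.2
  endloop
 endfacet
 facet normal -0.720 0.513 0.468
  outer loop
   vertex 0.5 1.3 3.0
   vertex 4.1 4.8 4.7
   vertex 0.9 4.6 0.0
  endloop
 endfacet
 facet normal 0.993 -0.021 0.112
  outer loop
   vertex 4.1 2.7 4.3
   vertex 4.4 3.0 1.7
   vertex 4.1 4.8 4.7
  endloop
 endfacet
 facet normal 0.926 -0.372 0.064
  outer loop
   vertex 4.1 2.7 4.3
   vertex 3.3 0.3 1.9
   vertex 4.4 3.0 1.7
  endloop
 endfacet
 facet normal -0.457 -0.830 0.319
  outer loop
   vertex 0.6 0.4 0.8
   vertex 0.5 1.3 3.0
   vertex 0.0 0.5 0.2
  endloop
 endfacet
 facet normal -0.183 -0.913 0.365
  outer loop
   vertex 0.6 0.4 0.8
   vertex 3.3 0.3 1.9
   vertex 0.5 1.3 3.0
  endloop
 endfacet
 facet normal -0.126 -0.991 -0.040
  outer loop
   vertex 0.6 0.4 0.8
   vertex 0.0 0.5 0.2
   vertex 3.0 0.1 0.7
  endloop
 endfacet
 facet normal -0.114 -0.975 0.191
  outer loop
   vertex 0.6 0.4 0.8
   vertex 3.0 0.1 0.7
   vertex 3.3 0.3 1.9
  endloop
 endfacet
 facet normal -0.084 -0.835 0.544
  outer loop
   vertex 1.4 1.6 3.6
   vertex 0.5 1.3 3.0
   vertex 3.3 0.3 1.9
  endloop
 endfacet
 facet normal 0.117 -0.721 0.682
  outer loop
   vertex 1.4 1.6 3.6
   vertex 3.3 0.3 1.9
   vertex 4.1 2.7 4.3
  endloop
 endfacet
 facet normal -0.592 0.235 0.771
  outer loop
   vertex 1.4 1.6 3.6
   vertex 4.1 4.8 4.7
   vertex 0.5 1.3 3.0
  endloop
 endfacet
 facet normal -0.176 -0.184 0.967
  outer loop
   vertex 1.4 1.6 3.6
   vertex 4.1 2.7 4.3
   vertex 4.1 4.8 4.7
  endloop
 endfacet
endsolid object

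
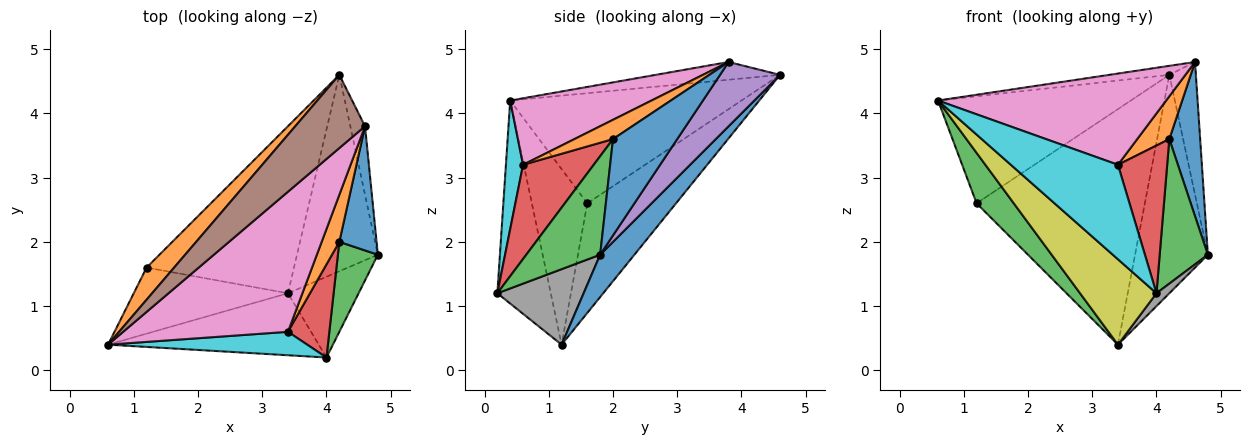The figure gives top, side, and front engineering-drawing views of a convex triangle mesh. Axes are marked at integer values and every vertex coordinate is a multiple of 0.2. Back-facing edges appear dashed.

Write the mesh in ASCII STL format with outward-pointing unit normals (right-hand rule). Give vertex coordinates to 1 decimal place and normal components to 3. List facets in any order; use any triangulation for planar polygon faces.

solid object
 facet normal 0.330 0.702 -0.631
  outer loop
   vertex 3.4 1.2 0.4
   vertex 4.2 4.6 4.6
   vertex 4.8 1.8 1.8
  endloop
 endfacet
 facet normal -0.754 0.629 0.189
  outer loop
   vertex 1.2 1.6 2.6
   vertex 0.6 0.4 4.2
   vertex 4.2 4.6 4.6
  endloop
 endfacet
 facet normal -0.671 -0.450 -0.589
  outer loop
   vertex 1.2 1.6 2.6
   vertex 3.4 1.2 0.4
   vertex 0.6 0.4 4.2
  endloop
 endfacet
 facet normal -0.395 0.749 -0.531
  outer loop
   vertex 1.2 1.6 2.6
   vertex 4.2 4.6 4.6
   vertex 3.4 1.2 0.4
  endloop
 endfacet
 facet normal 0.895 0.396 -0.205
  outer loop
   vertex 4.6 3.8 4.8
   vertex 4.8 1.8 1.8
   vertex 4.2 4.6 4.6
  endloop
 endfacet
 facet normal -0.245 0.118 0.962
  outer loop
   vertex 4.6 3.8 4.8
   vertex 4.2 4.6 4.6
   vertex 0.6 0.4 4.2
  endloop
 endfacet
 facet normal 0.320 -0.517 0.794
  outer loop
   vertex 4.6 3.8 4.8
   vertex 0.6 0.4 4.2
   vertex 3.4 0.6 3.2
  endloop
 endfacet
 facet normal 0.726 -0.108 -0.679
  outer loop
   vertex 4.0 0.2 1.2
   vertex 3.4 1.2 0.4
   vertex 4.8 1.8 1.8
  endloop
 endfacet
 facet normal -0.492 -0.704 -0.511
  outer loop
   vertex 4.0 0.2 1.2
   vertex 0.6 0.4 4.2
   vertex 3.4 1.2 0.4
  endloop
 endfacet
 facet normal 0.153 -0.959 0.238
  outer loop
   vertex 4.0 0.2 1.2
   vertex 3.4 0.6 3.2
   vertex 0.6 0.4 4.2
  endloop
 endfacet
 facet normal 0.851 -0.409 0.329
  outer loop
   vertex 4.2 2.0 3.6
   vertex 4.8 1.8 1.8
   vertex 4.6 3.8 4.8
  endloop
 endfacet
 facet normal 0.628 -0.523 0.576
  outer loop
   vertex 4.2 2.0 3.6
   vertex 4.6 3.8 4.8
   vertex 3.4 0.6 3.2
  endloop
 endfacet
 facet normal 0.793 -0.517 0.322
  outer loop
   vertex 4.2 2.0 3.6
   vertex 4.0 0.2 1.2
   vertex 4.8 1.8 1.8
  endloop
 endfacet
 facet normal 0.772 -0.538 0.339
  outer loop
   vertex 4.2 2.0 3.6
   vertex 3.4 0.6 3.2
   vertex 4.0 0.2 1.2
  endloop
 endfacet
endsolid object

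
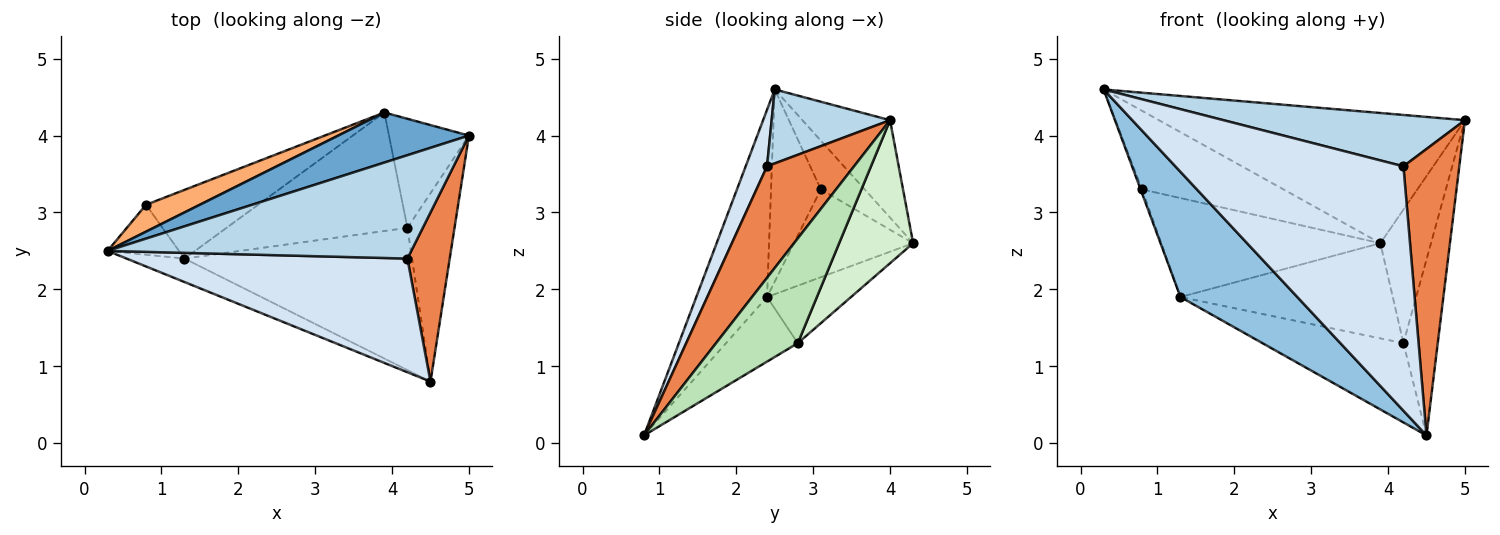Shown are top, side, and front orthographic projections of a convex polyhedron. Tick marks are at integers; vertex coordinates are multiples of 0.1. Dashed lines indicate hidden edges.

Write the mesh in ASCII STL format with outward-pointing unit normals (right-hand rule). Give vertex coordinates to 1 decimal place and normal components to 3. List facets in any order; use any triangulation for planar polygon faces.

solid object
 facet normal -0.258 0.902 0.347
  outer loop
   vertex 3.9 4.3 2.6
   vertex 0.3 2.5 4.6
   vertex 5.0 4.0 4.2
  endloop
 endfacet
 facet normal -0.511 -0.845 -0.158
  outer loop
   vertex 1.3 2.4 1.9
   vertex 4.5 0.8 0.1
   vertex 0.3 2.5 4.6
  endloop
 endfacet
 facet normal 0.213 -0.435 0.875
  outer loop
   vertex 4.2 2.4 3.6
   vertex 5.0 4.0 4.2
   vertex 0.3 2.5 4.6
  endloop
 endfacet
 facet normal 0.085 -0.903 0.420
  outer loop
   vertex 4.2 2.4 3.6
   vertex 0.3 2.5 4.6
   vertex 4.5 0.8 0.1
  endloop
 endfacet
 facet normal 0.802 -0.515 0.304
  outer loop
   vertex 4.2 2.4 3.6
   vertex 4.5 0.8 0.1
   vertex 5.0 4.0 4.2
  endloop
 endfacet
 facet normal -0.281 0.908 0.311
  outer loop
   vertex 0.8 3.1 3.3
   vertex 0.3 2.5 4.6
   vertex 3.9 4.3 2.6
  endloop
 endfacet
 facet normal -0.937 0.027 -0.348
  outer loop
   vertex 0.8 3.1 3.3
   vertex 1.3 2.4 1.9
   vertex 0.3 2.5 4.6
  endloop
 endfacet
 facet normal -0.408 0.750 -0.521
  outer loop
   vertex 0.8 3.1 3.3
   vertex 3.9 4.3 2.6
   vertex 1.3 2.4 1.9
  endloop
 endfacet
 facet normal -0.241 0.473 -0.848
  outer loop
   vertex 4.2 2.8 1.3
   vertex 4.5 0.8 0.1
   vertex 1.3 2.4 1.9
  endloop
 endfacet
 facet normal -0.240 0.608 -0.757
  outer loop
   vertex 4.2 2.8 1.3
   vertex 1.3 2.4 1.9
   vertex 3.9 4.3 2.6
  endloop
 endfacet
 facet normal 0.852 0.358 -0.383
  outer loop
   vertex 4.2 2.8 1.3
   vertex 5.0 4.0 4.2
   vertex 4.5 0.8 0.1
  endloop
 endfacet
 facet normal 0.749 0.513 -0.419
  outer loop
   vertex 4.2 2.8 1.3
   vertex 3.9 4.3 2.6
   vertex 5.0 4.0 4.2
  endloop
 endfacet
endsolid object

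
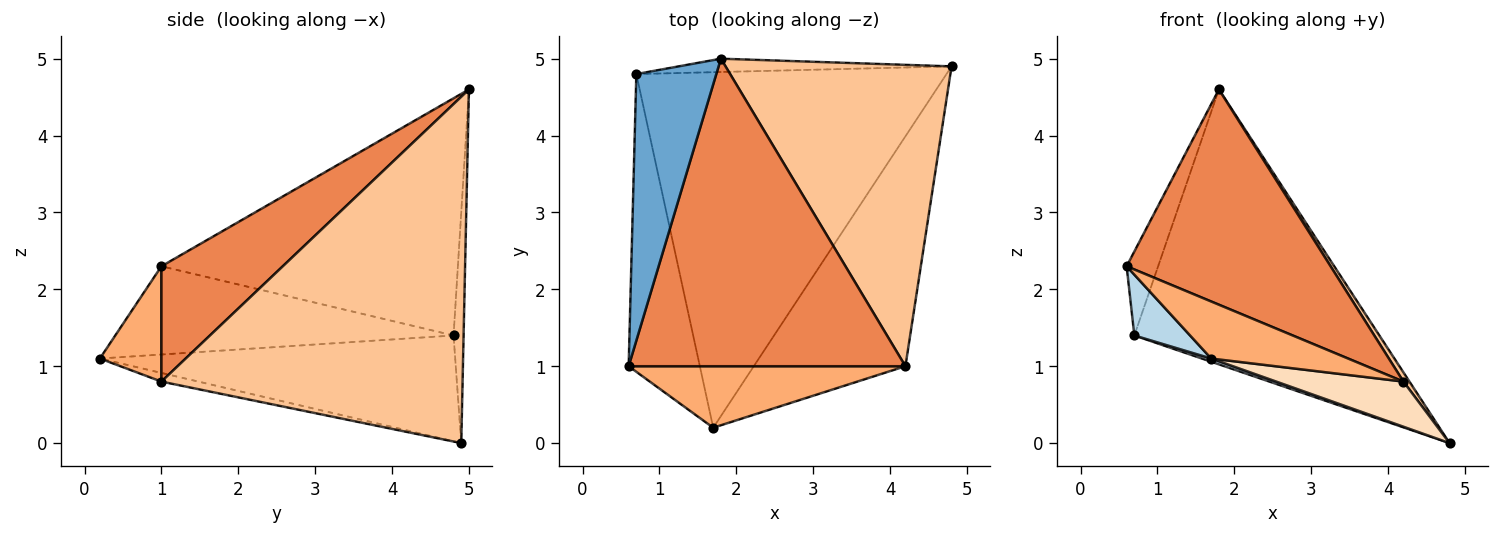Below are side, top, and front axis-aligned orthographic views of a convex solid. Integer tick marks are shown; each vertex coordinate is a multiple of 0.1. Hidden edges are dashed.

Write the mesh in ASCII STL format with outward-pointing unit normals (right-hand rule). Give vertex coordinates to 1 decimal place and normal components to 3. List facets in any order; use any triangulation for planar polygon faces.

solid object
 facet normal -0.943 0.100 0.318
  outer loop
   vertex 0.7 4.8 1.4
   vertex 0.6 1.0 2.3
   vertex 1.8 5.0 4.6
  endloop
 endfacet
 facet normal -0.041 0.998 -0.048
  outer loop
   vertex 0.7 4.8 1.4
   vertex 1.8 5.0 4.6
   vertex 4.8 4.9 0.0
  endloop
 endfacet
 facet normal -0.772 -0.127 -0.623
  outer loop
   vertex 0.7 4.8 1.4
   vertex 1.7 0.2 1.1
   vertex 0.6 1.0 2.3
  endloop
 endfacet
 facet normal -0.323 -0.008 -0.946
  outer loop
   vertex 0.7 4.8 1.4
   vertex 4.8 4.9 0.0
   vertex 1.7 0.2 1.1
  endloop
 endfacet
 facet normal 0.323 -0.543 0.775
  outer loop
   vertex 4.2 1.0 0.8
   vertex 1.8 5.0 4.6
   vertex 0.6 1.0 2.3
  endloop
 endfacet
 facet normal 0.292 -0.650 0.701
  outer loop
   vertex 4.2 1.0 0.8
   vertex 0.6 1.0 2.3
   vertex 1.7 0.2 1.1
  endloop
 endfacet
 facet normal 0.837 -0.017 0.546
  outer loop
   vertex 4.2 1.0 0.8
   vertex 4.8 4.9 0.0
   vertex 1.8 5.0 4.6
  endloop
 endfacet
 facet normal -0.056 -0.192 -0.980
  outer loop
   vertex 4.2 1.0 0.8
   vertex 1.7 0.2 1.1
   vertex 4.8 4.9 0.0
  endloop
 endfacet
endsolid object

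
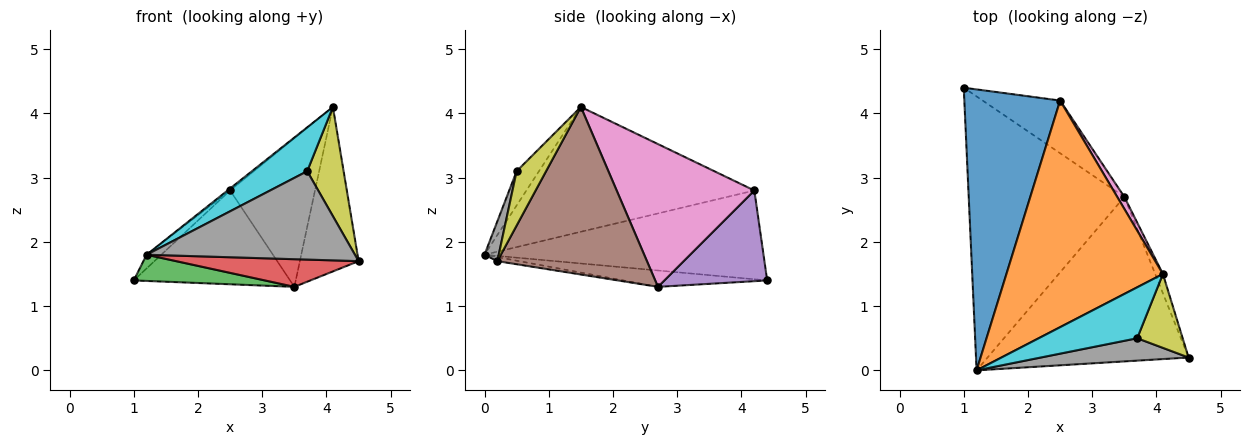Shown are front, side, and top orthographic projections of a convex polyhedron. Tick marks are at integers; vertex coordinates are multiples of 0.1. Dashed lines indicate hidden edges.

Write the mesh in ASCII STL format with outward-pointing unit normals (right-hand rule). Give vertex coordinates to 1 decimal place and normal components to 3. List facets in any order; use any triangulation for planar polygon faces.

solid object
 facet normal -0.679 0.036 0.733
  outer loop
   vertex 2.5 4.2 2.8
   vertex 1.0 4.4 1.4
   vertex 1.2 0.0 1.8
  endloop
 endfacet
 facet normal -0.624 0.007 0.782
  outer loop
   vertex 2.5 4.2 2.8
   vertex 1.2 0.0 1.8
   vertex 4.1 1.5 4.1
  endloop
 endfacet
 facet normal -0.104 -0.095 -0.990
  outer loop
   vertex 3.5 2.7 1.3
   vertex 1.2 0.0 1.8
   vertex 1.0 4.4 1.4
  endloop
 endfacet
 facet normal -0.020 -0.166 -0.986
  outer loop
   vertex 3.5 2.7 1.3
   vertex 4.5 0.2 1.7
   vertex 1.2 0.0 1.8
  endloop
 endfacet
 facet normal 0.497 0.756 -0.425
  outer loop
   vertex 3.5 2.7 1.3
   vertex 1.0 4.4 1.4
   vertex 2.5 4.2 2.8
  endloop
 endfacet
 facet normal 0.930 0.365 -0.043
  outer loop
   vertex 3.5 2.7 1.3
   vertex 4.1 1.5 4.1
   vertex 4.5 0.2 1.7
  endloop
 endfacet
 facet normal 0.850 0.524 0.043
  outer loop
   vertex 3.5 2.7 1.3
   vertex 2.5 4.2 2.8
   vertex 4.1 1.5 4.1
  endloop
 endfacet
 facet normal 0.066 -0.967 0.245
  outer loop
   vertex 3.7 0.5 3.1
   vertex 1.2 0.0 1.8
   vertex 4.5 0.2 1.7
  endloop
 endfacet
 facet normal 0.557 -0.688 0.466
  outer loop
   vertex 3.7 0.5 3.1
   vertex 4.5 0.2 1.7
   vertex 4.1 1.5 4.1
  endloop
 endfacet
 facet normal -0.255 -0.631 0.733
  outer loop
   vertex 3.7 0.5 3.1
   vertex 4.1 1.5 4.1
   vertex 1.2 0.0 1.8
  endloop
 endfacet
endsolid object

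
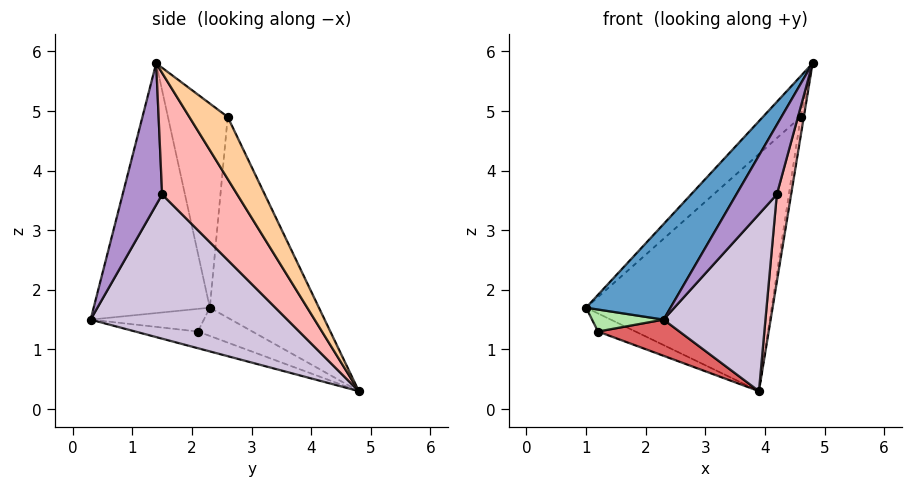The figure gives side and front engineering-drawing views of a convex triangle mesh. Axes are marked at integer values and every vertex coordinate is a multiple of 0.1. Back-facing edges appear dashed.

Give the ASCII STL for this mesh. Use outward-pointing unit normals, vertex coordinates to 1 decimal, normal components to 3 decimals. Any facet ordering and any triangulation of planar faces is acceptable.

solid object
 facet normal -0.687 -0.499 0.527
  outer loop
   vertex 2.3 0.3 1.5
   vertex 4.8 1.4 5.8
   vertex 1.0 2.3 1.7
  endloop
 endfacet
 facet normal -0.628 0.397 0.669
  outer loop
   vertex 4.6 2.6 4.9
   vertex 1.0 2.3 1.7
   vertex 4.8 1.4 5.8
  endloop
 endfacet
 facet normal -0.455 0.774 0.440
  outer loop
   vertex 4.6 2.6 4.9
   vertex 3.9 4.8 0.3
   vertex 1.0 2.3 1.7
  endloop
 endfacet
 facet normal 0.990 0.081 -0.112
  outer loop
   vertex 4.6 2.6 4.9
   vertex 4.8 1.4 5.8
   vertex 3.9 4.8 0.3
  endloop
 endfacet
 facet normal -0.677 0.465 -0.571
  outer loop
   vertex 1.2 2.1 1.3
   vertex 1.0 2.3 1.7
   vertex 3.9 4.8 0.3
  endloop
 endfacet
 facet normal -0.835 -0.528 -0.154
  outer loop
   vertex 1.2 2.1 1.3
   vertex 2.3 0.3 1.5
   vertex 1.0 2.3 1.7
  endloop
 endfacet
 facet normal -0.156 -0.203 -0.967
  outer loop
   vertex 1.2 2.1 1.3
   vertex 3.9 4.8 0.3
   vertex 2.3 0.3 1.5
  endloop
 endfacet
 facet normal 0.947 -0.180 -0.266
  outer loop
   vertex 4.2 1.5 3.6
   vertex 3.9 4.8 0.3
   vertex 4.8 1.4 5.8
  endloop
 endfacet
 facet normal 0.682 -0.698 -0.218
  outer loop
   vertex 4.2 1.5 3.6
   vertex 4.8 1.4 5.8
   vertex 2.3 0.3 1.5
  endloop
 endfacet
 facet normal 0.781 -0.405 -0.476
  outer loop
   vertex 4.2 1.5 3.6
   vertex 2.3 0.3 1.5
   vertex 3.9 4.8 0.3
  endloop
 endfacet
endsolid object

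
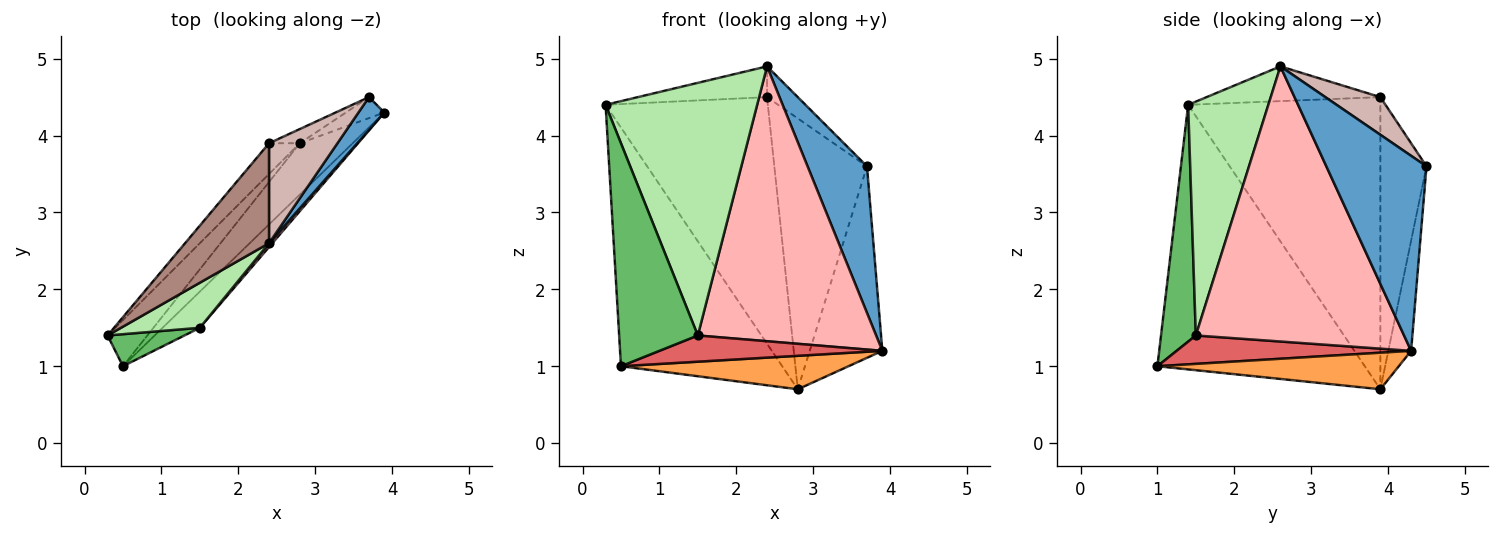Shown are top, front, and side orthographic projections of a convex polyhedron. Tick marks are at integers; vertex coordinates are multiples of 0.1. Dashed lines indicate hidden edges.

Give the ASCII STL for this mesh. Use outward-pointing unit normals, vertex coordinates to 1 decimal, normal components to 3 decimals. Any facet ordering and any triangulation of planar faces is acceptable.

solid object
 facet normal 0.854 -0.507 0.113
  outer loop
   vertex 3.7 4.5 3.6
   vertex 2.4 2.6 4.9
   vertex 3.9 4.3 1.2
  endloop
 endfacet
 facet normal -0.784 0.610 -0.118
  outer loop
   vertex 2.8 3.9 0.7
   vertex 0.5 1.0 1.0
   vertex 0.3 1.4 4.4
  endloop
 endfacet
 facet normal 0.501 -0.473 -0.725
  outer loop
   vertex 2.8 3.9 0.7
   vertex 3.9 4.3 1.2
   vertex 0.5 1.0 1.0
  endloop
 endfacet
 facet normal -0.298 0.949 -0.104
  outer loop
   vertex 2.8 3.9 0.7
   vertex 3.7 4.5 3.6
   vertex 3.9 4.3 1.2
  endloop
 endfacet
 facet normal 0.401 -0.907 0.130
  outer loop
   vertex 1.5 1.5 1.4
   vertex 0.3 1.4 4.4
   vertex 0.5 1.0 1.0
  endloop
 endfacet
 facet normal 0.462 -0.873 0.156
  outer loop
   vertex 1.5 1.5 1.4
   vertex 2.4 2.6 4.9
   vertex 0.3 1.4 4.4
  endloop
 endfacet
 facet normal 0.525 -0.499 -0.689
  outer loop
   vertex 1.5 1.5 1.4
   vertex 0.5 1.0 1.0
   vertex 3.9 4.3 1.2
  endloop
 endfacet
 facet normal 0.760 -0.650 0.009
  outer loop
   vertex 1.5 1.5 1.4
   vertex 3.9 4.3 1.2
   vertex 2.4 2.6 4.9
  endloop
 endfacet
 facet normal -0.762 0.643 -0.080
  outer loop
   vertex 2.4 3.9 4.5
   vertex 2.8 3.9 0.7
   vertex 0.3 1.4 4.4
  endloop
 endfacet
 facet normal -0.445 0.894 -0.047
  outer loop
   vertex 2.4 3.9 4.5
   vertex 3.7 4.5 3.6
   vertex 2.8 3.9 0.7
  endloop
 endfacet
 facet normal -0.368 0.273 0.889
  outer loop
   vertex 2.4 3.9 4.5
   vertex 0.3 1.4 4.4
   vertex 2.4 2.6 4.9
  endloop
 endfacet
 facet normal 0.466 0.260 0.846
  outer loop
   vertex 2.4 3.9 4.5
   vertex 2.4 2.6 4.9
   vertex 3.7 4.5 3.6
  endloop
 endfacet
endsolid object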